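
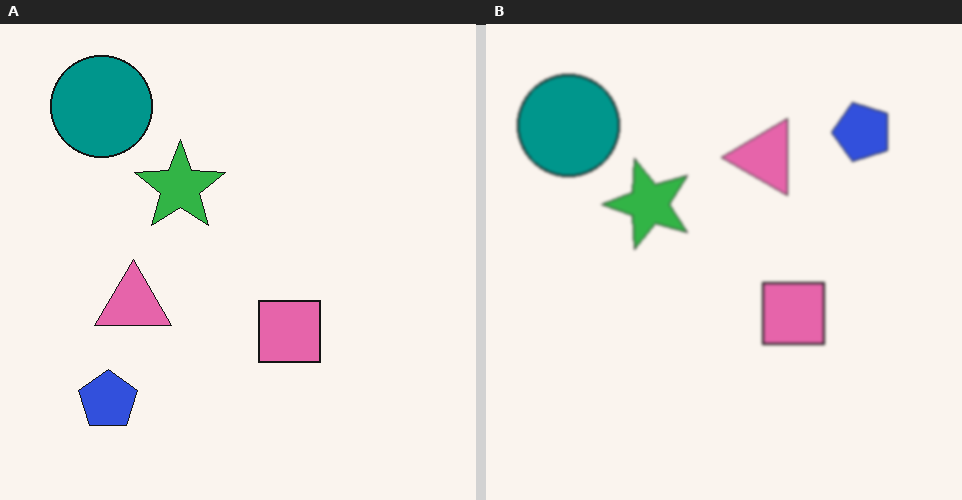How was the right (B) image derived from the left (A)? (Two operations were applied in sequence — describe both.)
The right (B) image is the left (A) transposed (reflected across the top-left ↔ bottom-right diagonal), then slightly softened.

Shapes have swapped their row and column positions — what was in the top-right is now in the bottom-left — a diagonal reflection. Shape edges and outlines are uniformly softened across the whole image.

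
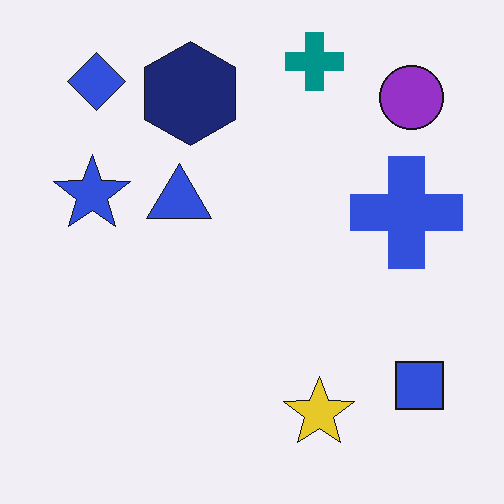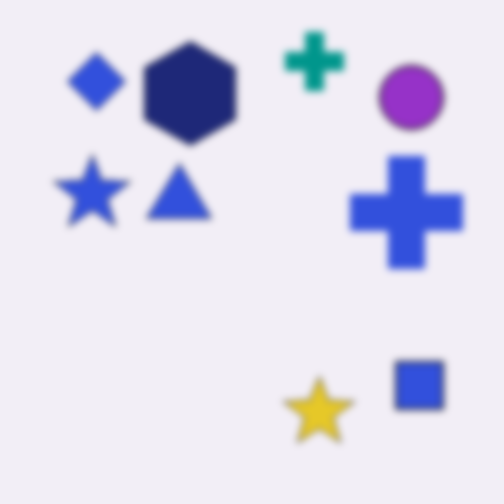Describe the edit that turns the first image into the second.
The image was moderately blurred.

Shape edges and outlines are uniformly softened across the whole image.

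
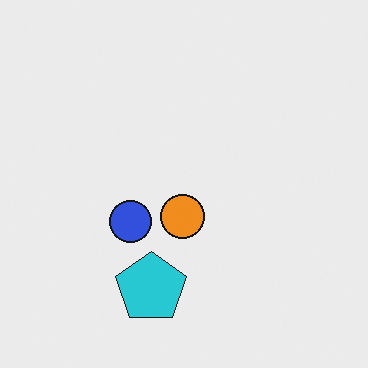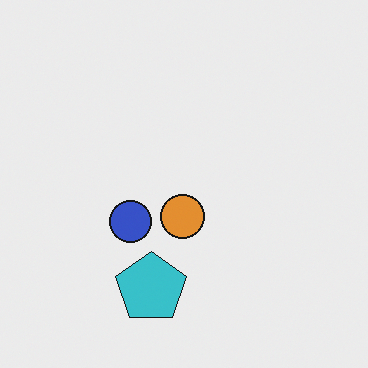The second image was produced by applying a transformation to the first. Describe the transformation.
It was slightly desaturated.

All colors are more muted and greyish — a global saturation change.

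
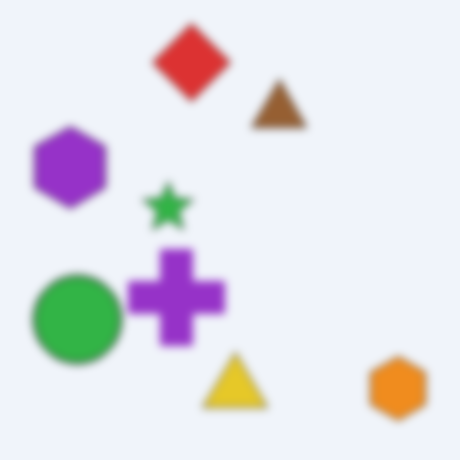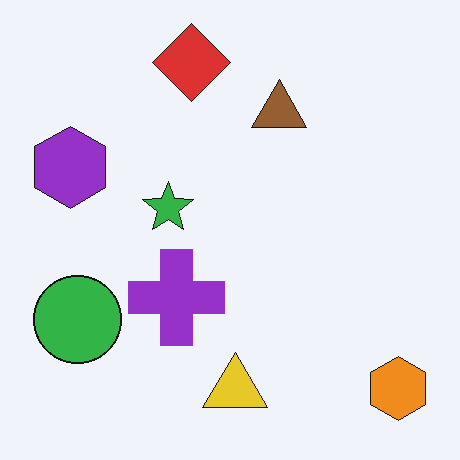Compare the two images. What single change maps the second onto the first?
The first image is the second noticeably gaussian-blurred.

Shape edges and outlines are uniformly softened across the whole image.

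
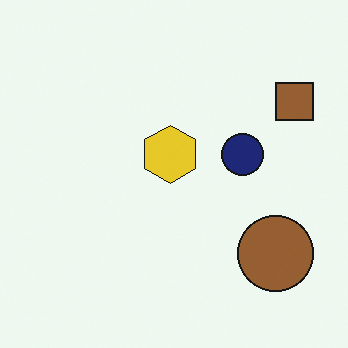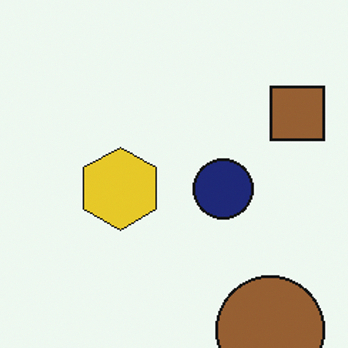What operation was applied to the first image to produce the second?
This is the original image cropped slightly and scaled back up.

The visible shapes are larger and the field of view is narrower; shapes near the original edges may be partly or wholly outside the frame — a crop-and-rescale.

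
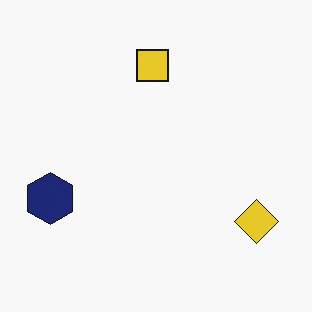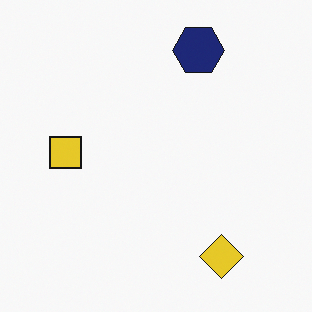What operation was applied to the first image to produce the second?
Transposed (reflected across the top-left ↔ bottom-right diagonal).

Shapes have swapped their row and column positions — what was in the top-right is now in the bottom-left — a diagonal reflection.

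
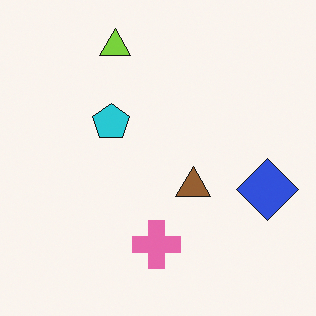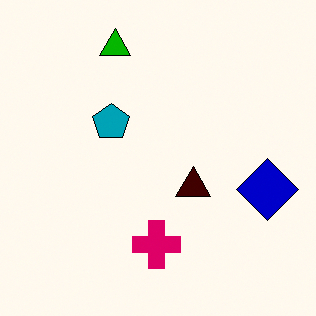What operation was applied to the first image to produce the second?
The transformation is: boosted in contrast.

Tones are pushed away from mid-grey across the whole image — a global contrast change.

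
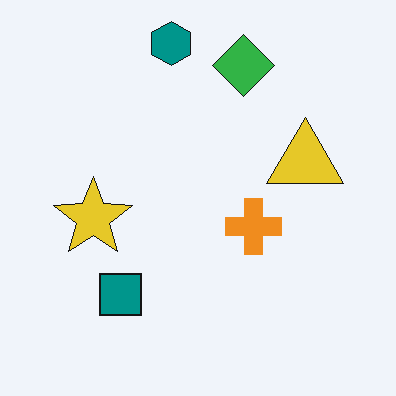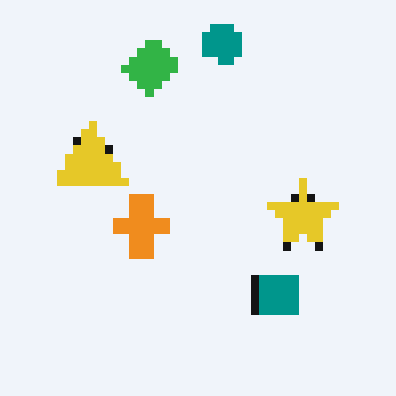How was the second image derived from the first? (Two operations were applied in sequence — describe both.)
Moderately pixelated, then flipped horizontally (left ↔ right).

Shapes are reduced to large square blocks; fine edges and outlines are lost — a downscale-then-upscale (mosaic) effect. The yellow triangle is in the right of the first image and the left of the second — shapes on opposite sides of the vertical midline have swapped in a mirror flip.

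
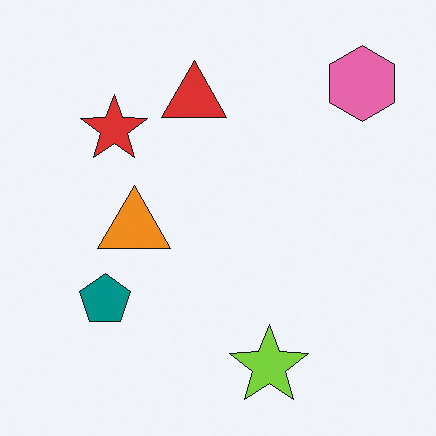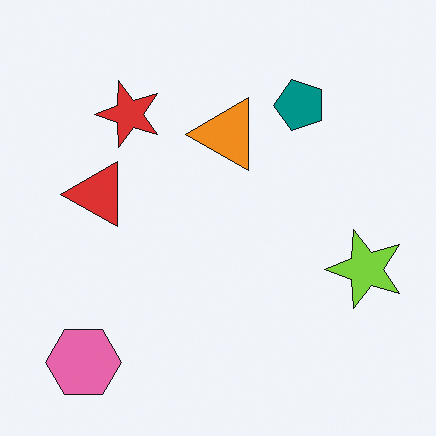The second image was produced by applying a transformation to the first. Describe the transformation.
Transposed (reflected across the top-left ↔ bottom-right diagonal).

Shapes have swapped their row and column positions — what was in the top-right is now in the bottom-left — a diagonal reflection.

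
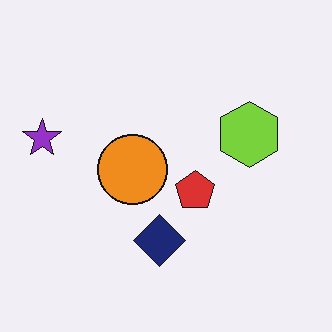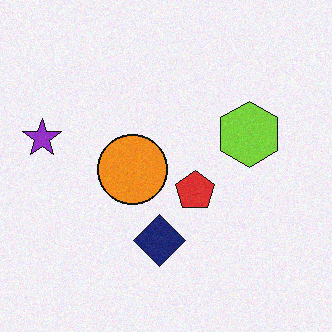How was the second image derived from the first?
The transformation is: degraded with subtle gaussian noise.

Random speckle covers the whole image, including the flat background.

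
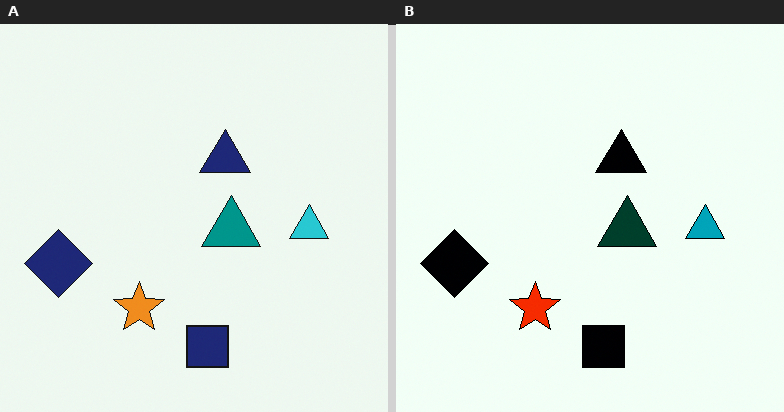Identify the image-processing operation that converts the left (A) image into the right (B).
This is the original image given much higher contrast.

Tones are pushed away from mid-grey across the whole image — a global contrast change.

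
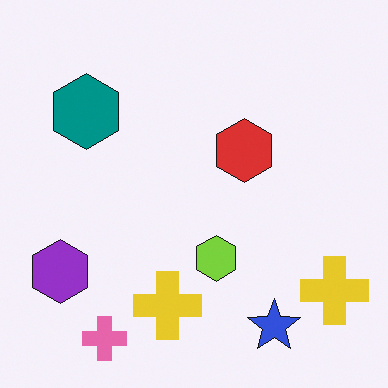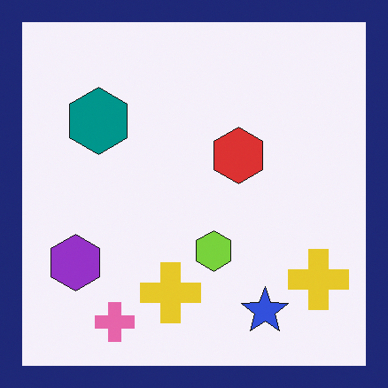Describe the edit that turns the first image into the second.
The transformation is: framed with a navy border.

A solid navy frame runs around the edge of the second image, with the content slightly shrunk inside it.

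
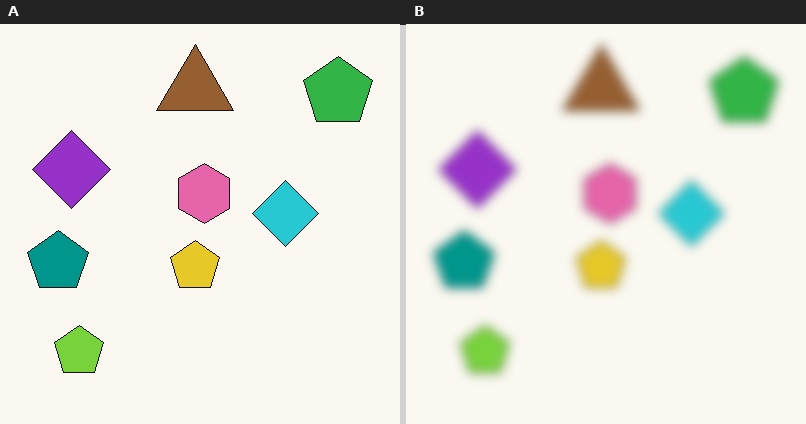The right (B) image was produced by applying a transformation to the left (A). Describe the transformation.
It was strongly gaussian-blurred.

Shape edges and outlines are uniformly softened across the whole image.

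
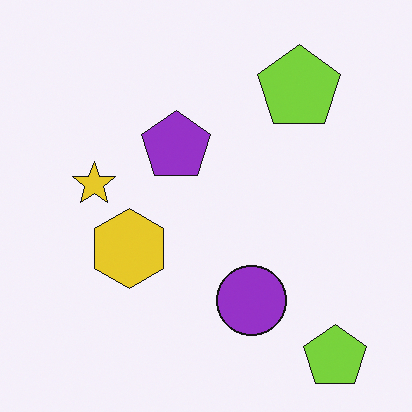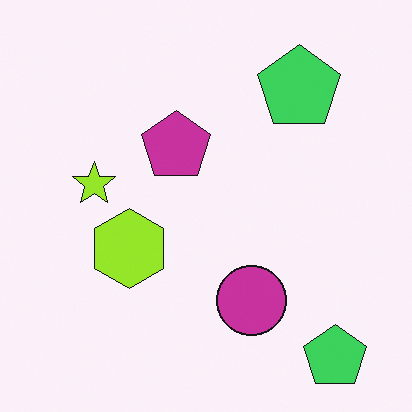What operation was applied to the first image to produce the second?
The transformation is: hue-shifted slightly.

Every shape's color has rotated by the same amount around the hue wheel — a uniform hue shift.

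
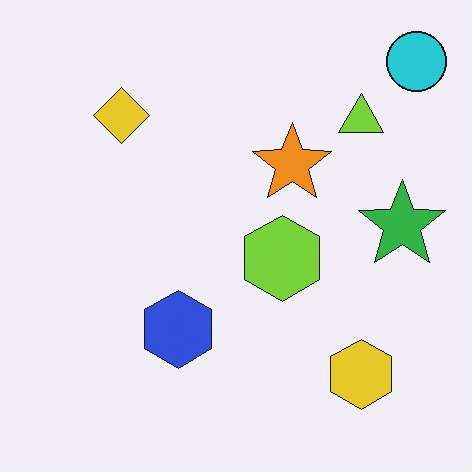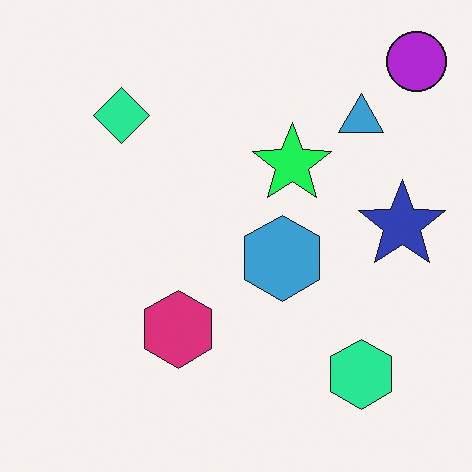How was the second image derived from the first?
It was hue-shifted by a moderate amount.

Every shape's color has rotated by the same amount around the hue wheel — a uniform hue shift.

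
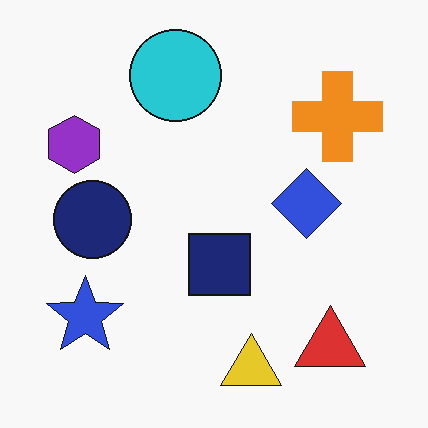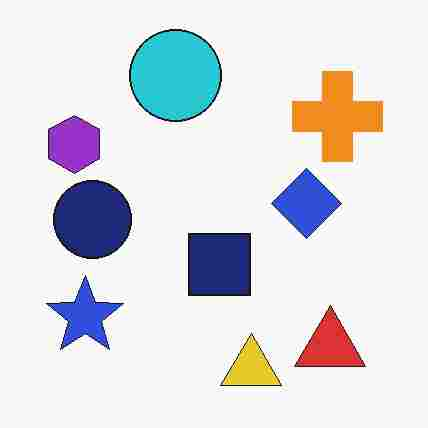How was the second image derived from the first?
It was heavily JPEG-compressed with obvious blocking artifacts.

Blocky 8×8 compression artifacts appear around shape edges and the flat background shows ringing — characteristic JPEG degradation.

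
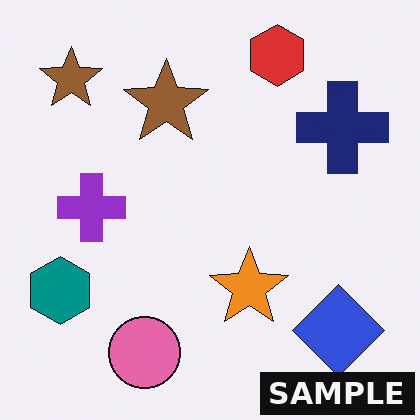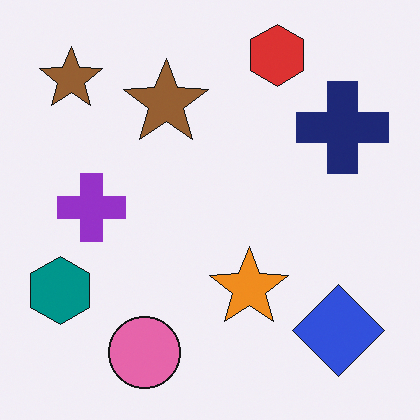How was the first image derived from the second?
The first image is the second watermarked with the text "SAMPLE" in the lower-right corner.

A dark label reading "SAMPLE" appears in the lower-right corner.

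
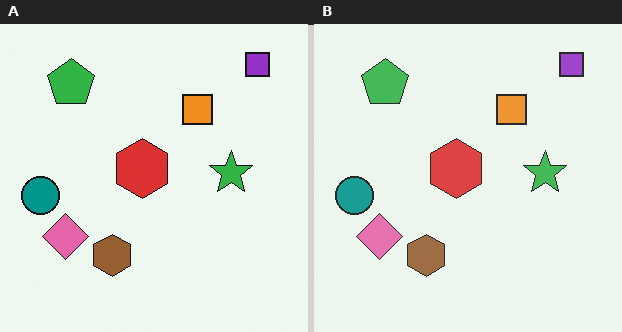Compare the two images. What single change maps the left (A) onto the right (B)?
The transformation is: given slightly reduced contrast.

Tones are pushed toward mid-grey across the whole image — a global contrast change.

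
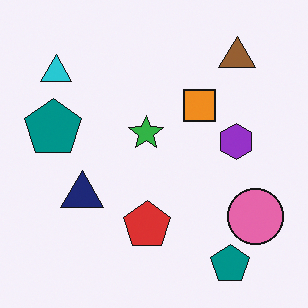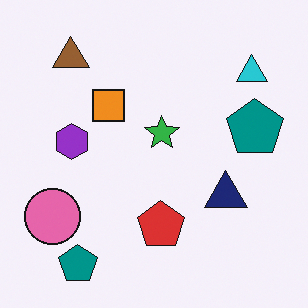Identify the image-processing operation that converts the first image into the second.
The transformation is: flipped horizontally (left ↔ right).

The pink circle is in the bottom-right of the first image and the bottom-left of the second — shapes on opposite sides of the vertical midline have swapped in a mirror flip.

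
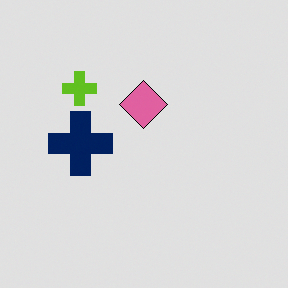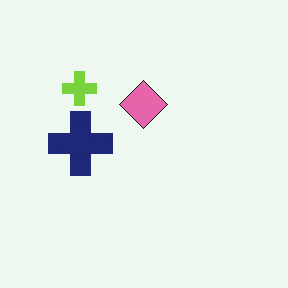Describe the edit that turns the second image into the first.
The first image is the second posterized to a reduced palette.

Each flat color has snapped to a coarser quantized level — most visibly, the near-white background has dropped to a flat grey.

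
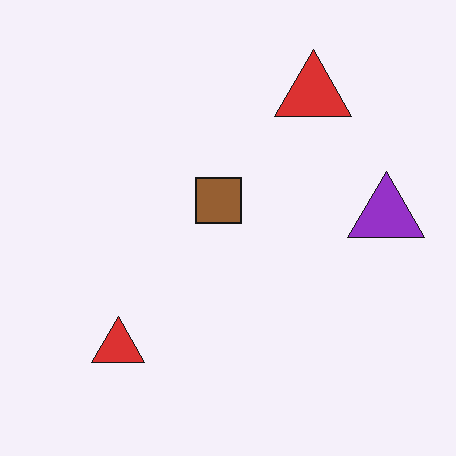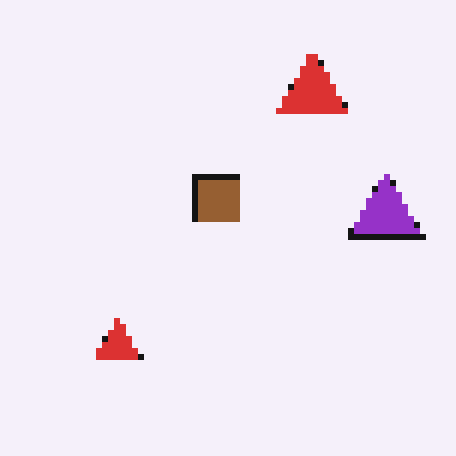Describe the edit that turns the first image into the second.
The second image is the first moderately pixelated.

Shapes are reduced to large square blocks; fine edges and outlines are lost — a downscale-then-upscale (mosaic) effect.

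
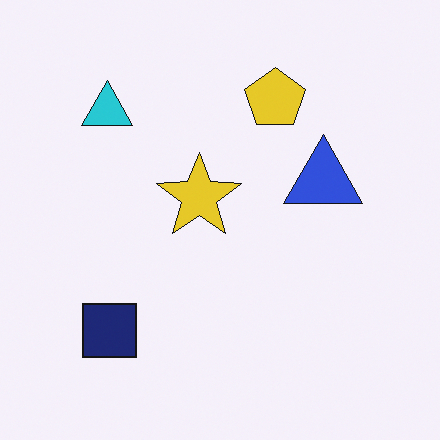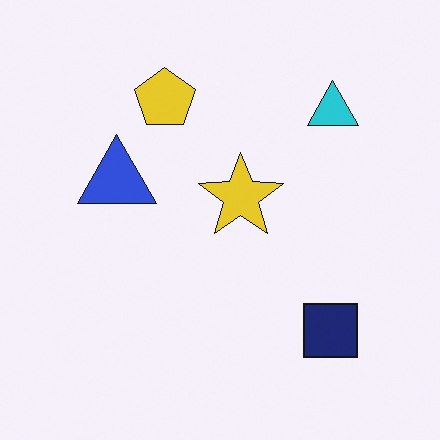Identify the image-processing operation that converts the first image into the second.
This is the original image flipped horizontally (left ↔ right).

The cyan triangle is in the top-left of the first image and the top-right of the second — shapes on opposite sides of the vertical midline have swapped in a mirror flip.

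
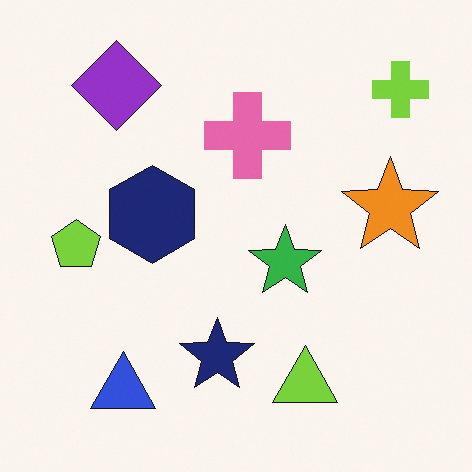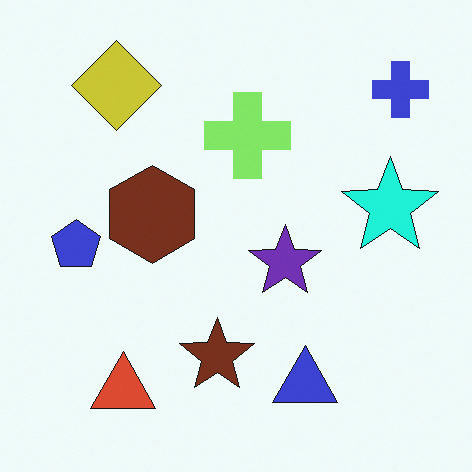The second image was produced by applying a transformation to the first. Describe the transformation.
Hue-shifted through roughly a third of the color wheel.

Every shape's color has rotated by the same amount around the hue wheel — a uniform hue shift.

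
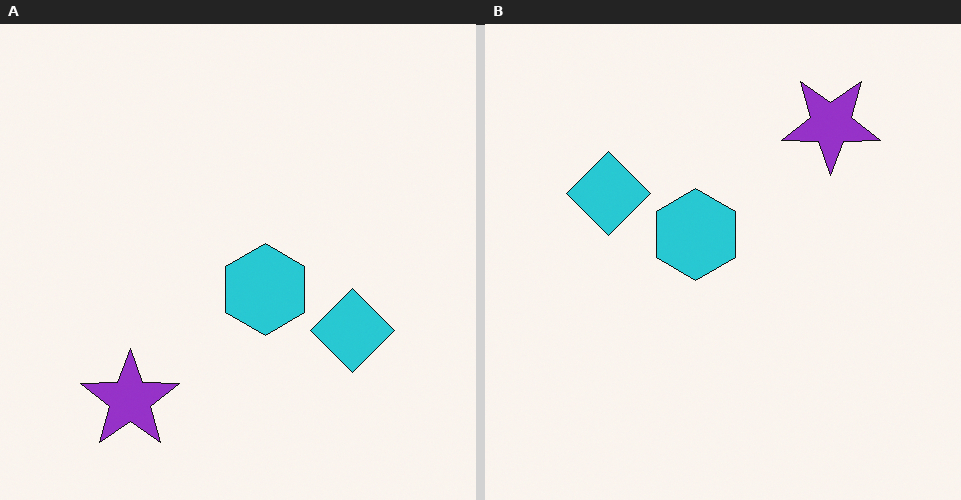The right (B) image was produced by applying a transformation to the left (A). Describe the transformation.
Rotated 180°.

The purple star sits in the bottom-left of the left (A) image and the top-right of the right (B) — consistent with a whole-image 180° rotation.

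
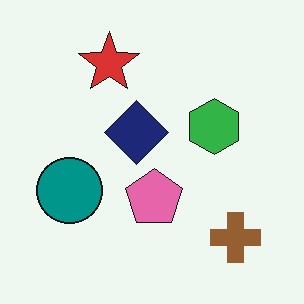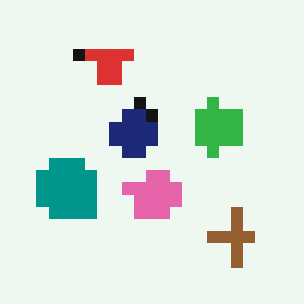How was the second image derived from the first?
The transformation is: heavily pixelated into large blocks.

Shapes are reduced to large square blocks; fine edges and outlines are lost — a downscale-then-upscale (mosaic) effect.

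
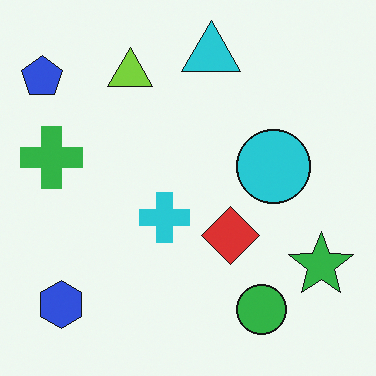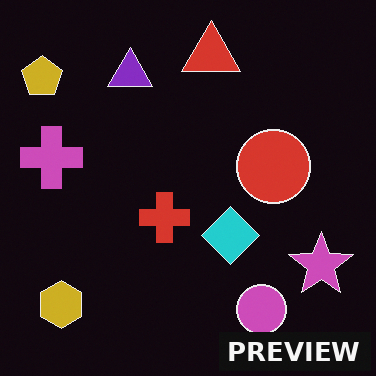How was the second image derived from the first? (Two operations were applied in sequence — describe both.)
The transformation is: color-inverted (negative), then watermarked with the text "PREVIEW" in the lower-right corner.

The light background has become dark and every shape's color is its complement — a photographic negative. A dark label reading "PREVIEW" appears in the lower-right corner.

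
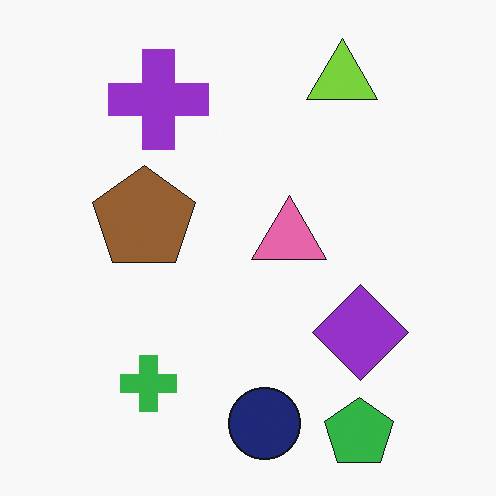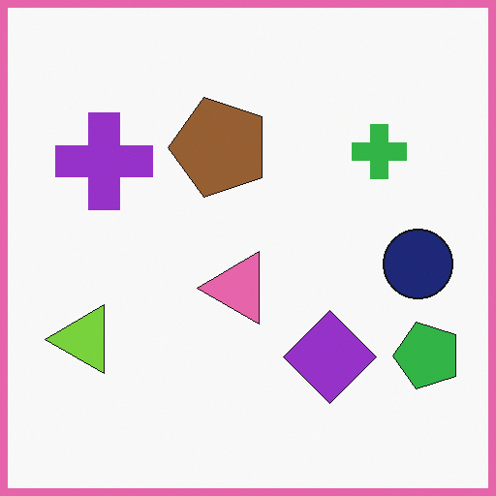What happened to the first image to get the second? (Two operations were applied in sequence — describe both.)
The image was transposed (reflected across the top-left ↔ bottom-right diagonal), then framed with a pink border.

Shapes have swapped their row and column positions — what was in the top-right is now in the bottom-left — a diagonal reflection. A solid pink frame runs around the edge of the second image, with the content slightly shrunk inside it.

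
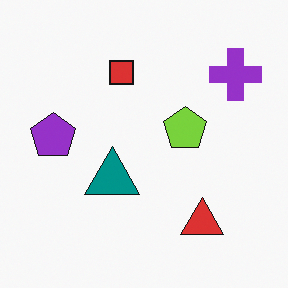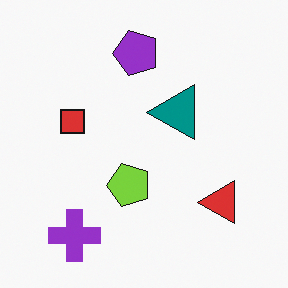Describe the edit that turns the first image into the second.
The transformation is: transposed (reflected across the top-left ↔ bottom-right diagonal).

Shapes have swapped their row and column positions — what was in the top-right is now in the bottom-left — a diagonal reflection.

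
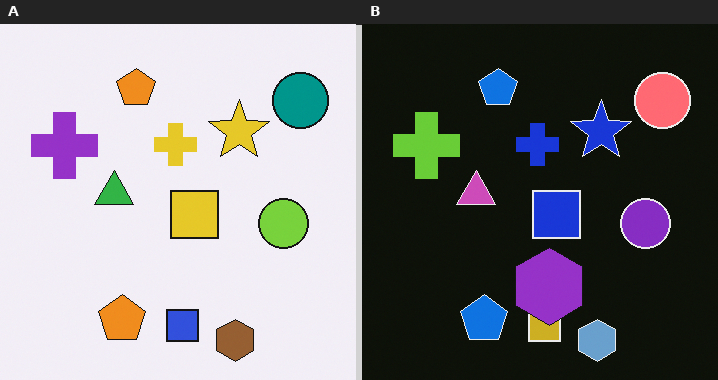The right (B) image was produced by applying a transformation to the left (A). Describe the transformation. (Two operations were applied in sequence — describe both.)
It was color-inverted (negative), then overlaid with an additional purple hexagon.

The light background has become dark and every shape's color is its complement — a photographic negative. A purple hexagon appears in the right (B) image that is absent from the left (A).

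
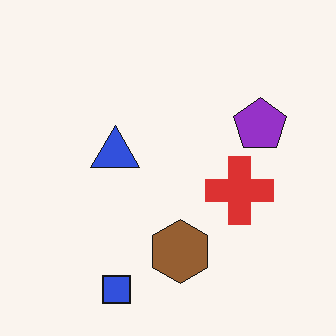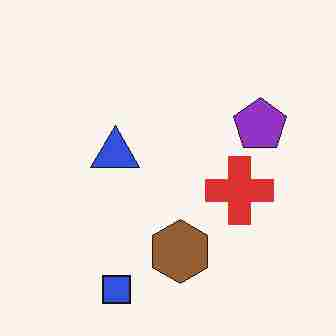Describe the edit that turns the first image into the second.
Heavily JPEG-compressed with obvious blocking artifacts.

Blocky 8×8 compression artifacts appear around shape edges and the flat background shows ringing — characteristic JPEG degradation.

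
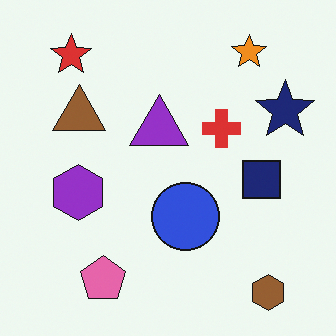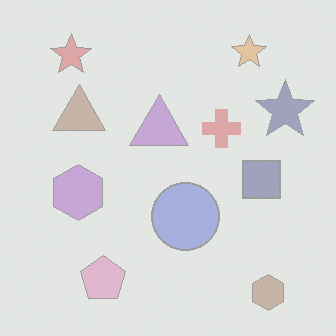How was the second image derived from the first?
Given much lower contrast.

Tones are pushed toward mid-grey across the whole image — a global contrast change.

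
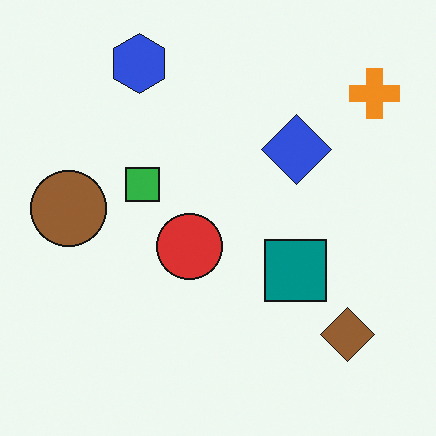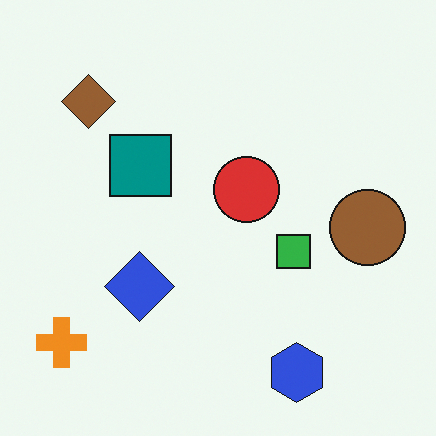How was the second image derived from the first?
Rotated 180°.

The orange cross sits in the top-right of the first image and the bottom-left of the second — consistent with a whole-image 180° rotation.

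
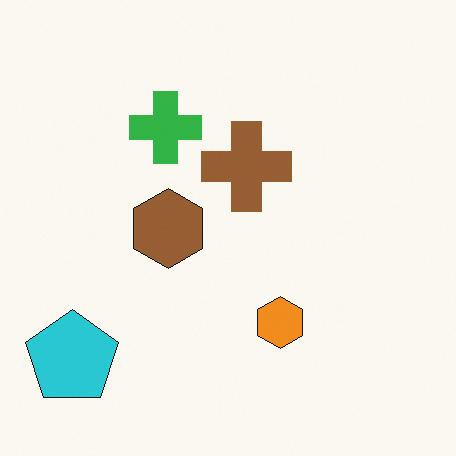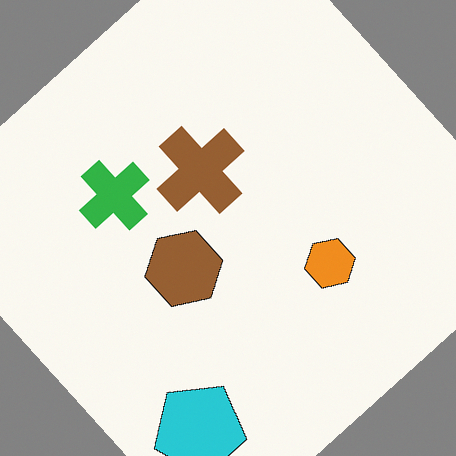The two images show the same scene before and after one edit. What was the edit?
The image was rotated counter-clockwise by a large amount — several tens of degrees.

Every shape is tilted by the same angle and the image corners show triangular fill wedges — a whole-image rotation by a non-right angle.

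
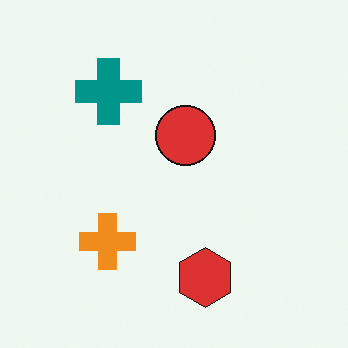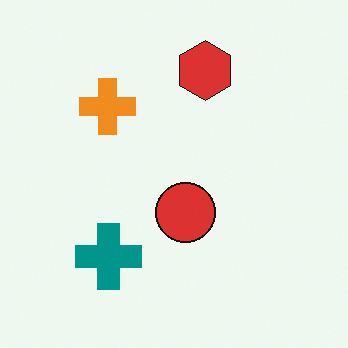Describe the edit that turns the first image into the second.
The transformation is: flipped vertically (top ↔ bottom).

The red hexagon is in the bottom of the first image and the top of the second — shapes on opposite sides of the horizontal midline have swapped in a mirror flip.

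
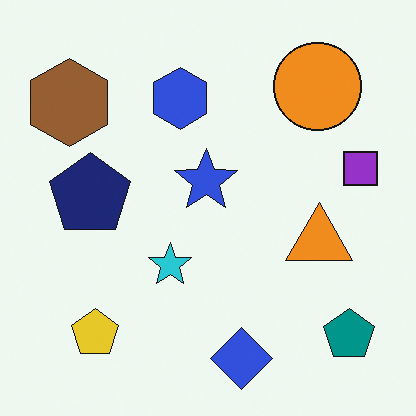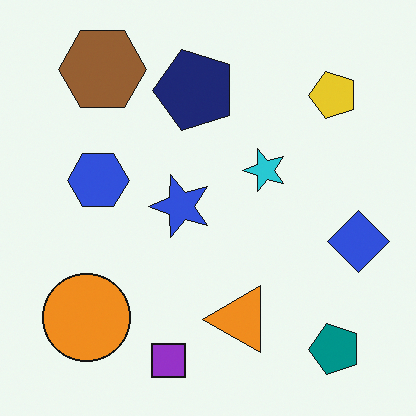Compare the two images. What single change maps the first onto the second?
Transposed (reflected across the top-left ↔ bottom-right diagonal).

Shapes have swapped their row and column positions — what was in the top-right is now in the bottom-left — a diagonal reflection.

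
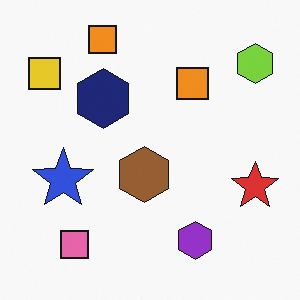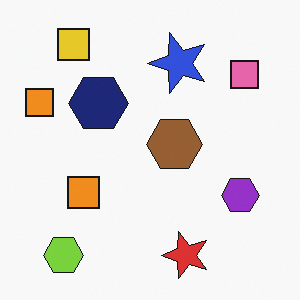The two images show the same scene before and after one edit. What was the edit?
Transposed (reflected across the top-left ↔ bottom-right diagonal).

Shapes have swapped their row and column positions — what was in the top-right is now in the bottom-left — a diagonal reflection.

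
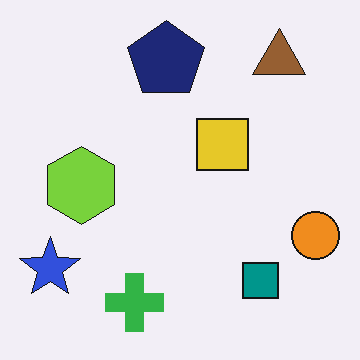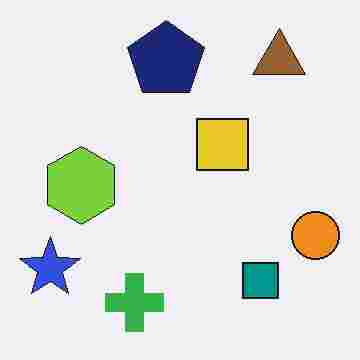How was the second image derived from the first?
The transformation is: heavily JPEG-compressed with obvious blocking artifacts.

Blocky 8×8 compression artifacts appear around shape edges and the flat background shows ringing — characteristic JPEG degradation.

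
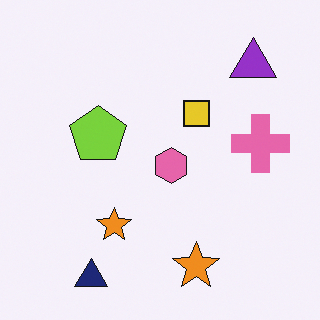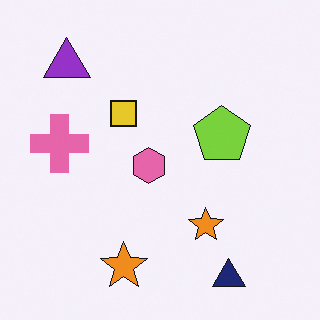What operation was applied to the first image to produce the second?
The transformation is: flipped horizontally (left ↔ right).

The pink cross is in the right of the first image and the left of the second — shapes on opposite sides of the vertical midline have swapped in a mirror flip.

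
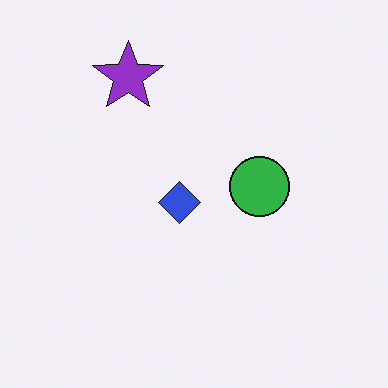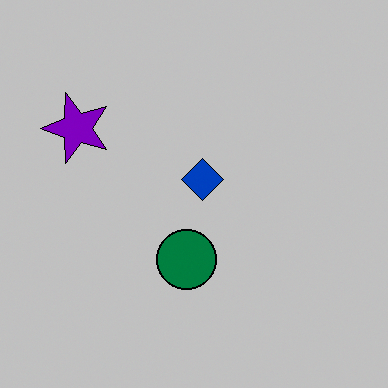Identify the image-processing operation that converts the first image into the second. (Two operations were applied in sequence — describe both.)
This is the original image transposed (reflected across the top-left ↔ bottom-right diagonal), then heavily posterized to just a handful of flat colors.

Shapes have swapped their row and column positions — what was in the top-right is now in the bottom-left — a diagonal reflection. Each flat color has snapped to a coarser quantized level — most visibly, the near-white background has dropped to a flat grey.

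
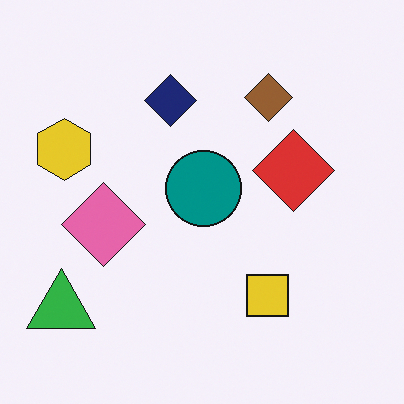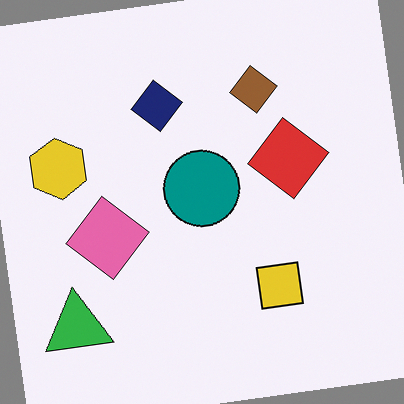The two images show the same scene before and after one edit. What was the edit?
Rotated counter-clockwise by a few degrees.

Every shape is tilted by the same angle and the image corners show triangular fill wedges — a whole-image rotation by a non-right angle.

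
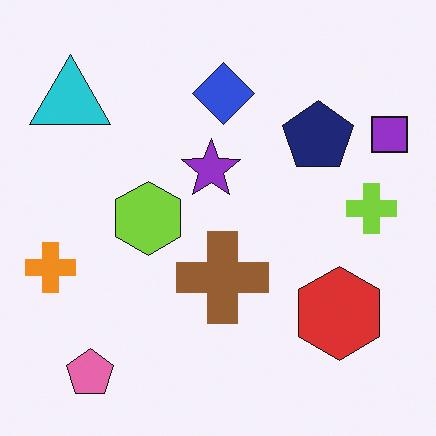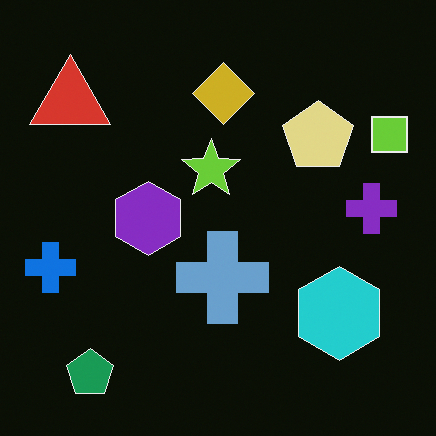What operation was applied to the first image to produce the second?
Color-inverted (negative).

The light background has become dark and every shape's color is its complement — a photographic negative.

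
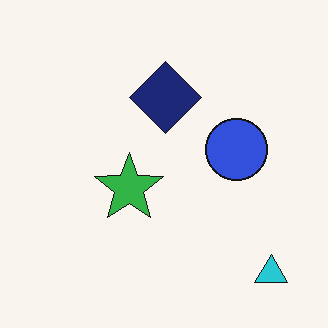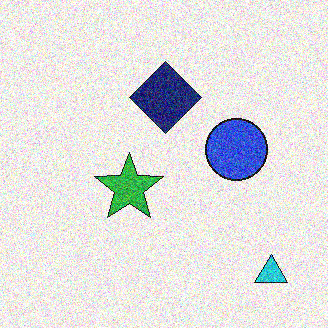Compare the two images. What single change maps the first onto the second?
It was degraded with a thick layer of grain.

Random speckle covers the whole image, including the flat background.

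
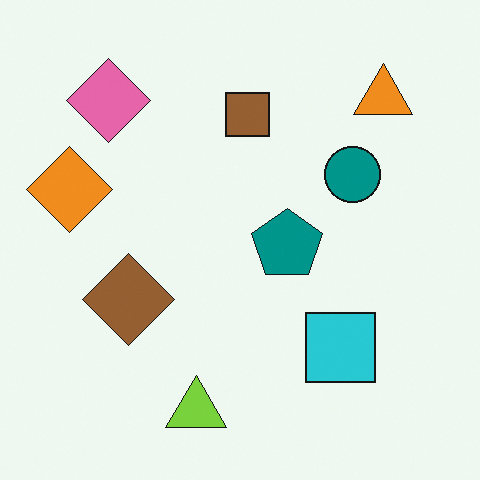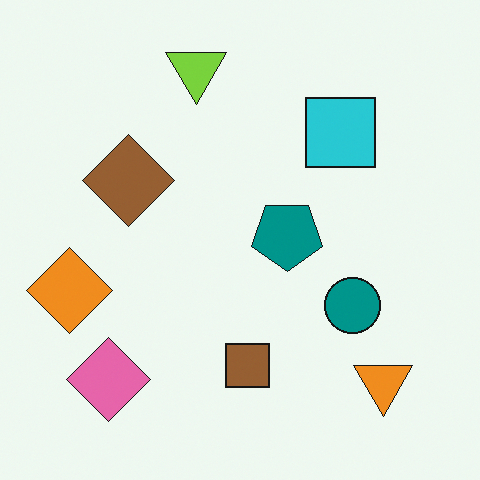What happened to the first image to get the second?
The image was flipped vertically (top ↔ bottom).

The lime triangle is in the bottom of the first image and the top of the second — shapes on opposite sides of the horizontal midline have swapped in a mirror flip.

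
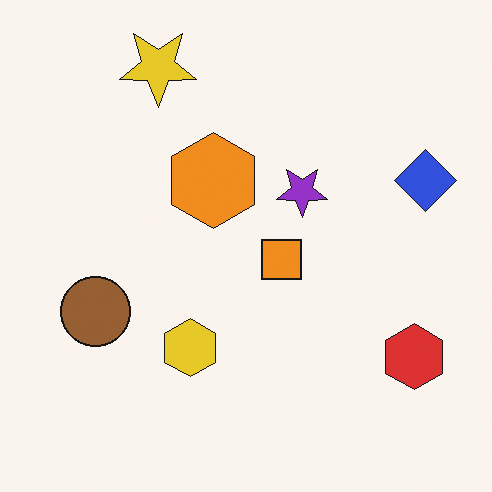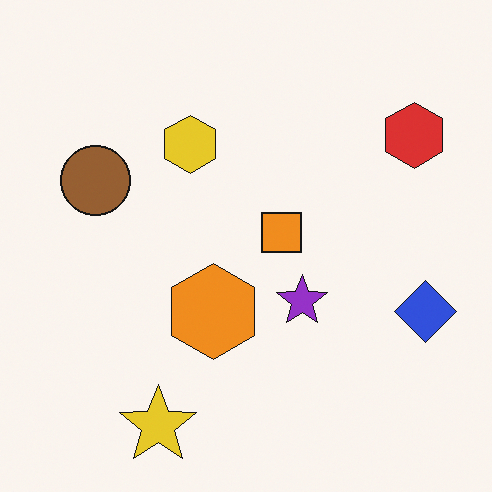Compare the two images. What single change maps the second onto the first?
Flipped vertically (top ↔ bottom).

The yellow star is in the bottom-left of the second image and the top-left of the first — shapes on opposite sides of the horizontal midline have swapped in a mirror flip.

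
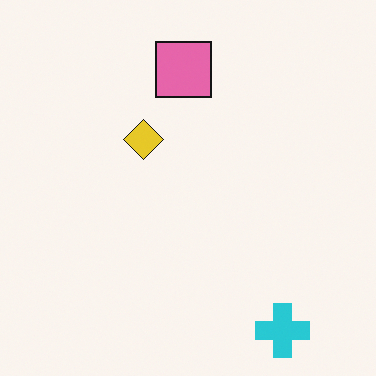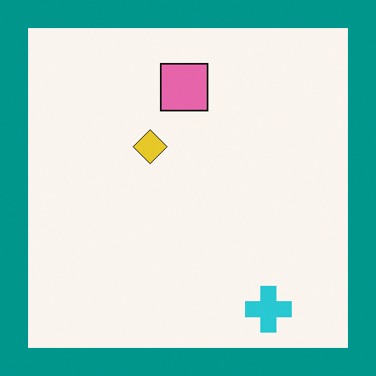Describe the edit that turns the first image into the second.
The second image is the first framed with a teal border.

A solid teal frame runs around the edge of the second image, with the content slightly shrunk inside it.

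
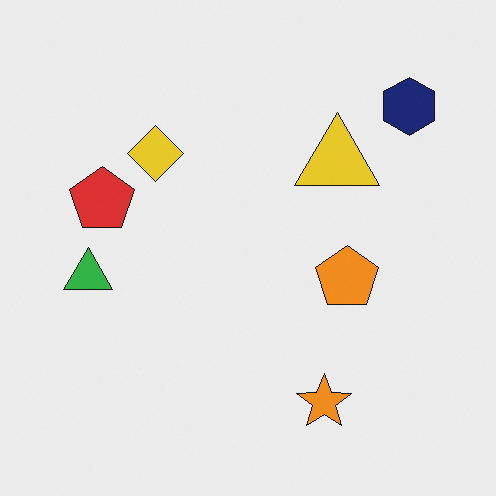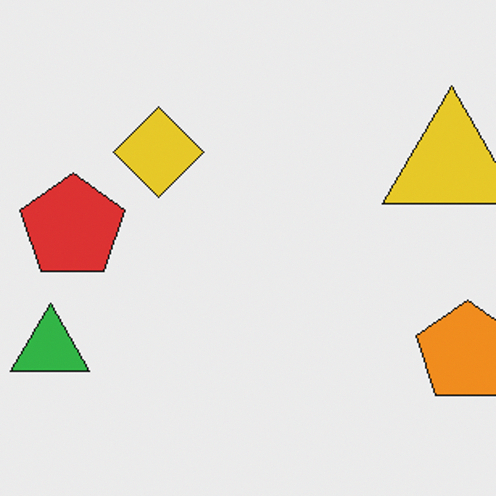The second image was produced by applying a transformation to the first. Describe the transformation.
The second image is the first cropped to a modestly smaller region and rescaled.

The visible shapes are larger and the field of view is narrower; shapes near the original edges may be partly or wholly outside the frame — a crop-and-rescale.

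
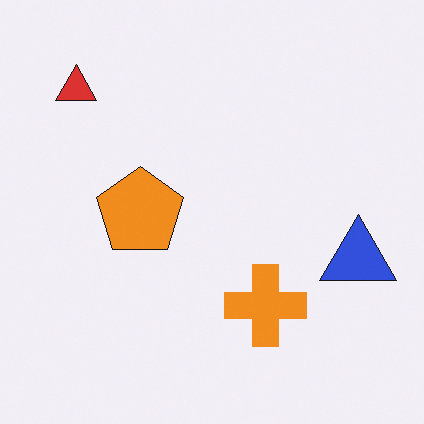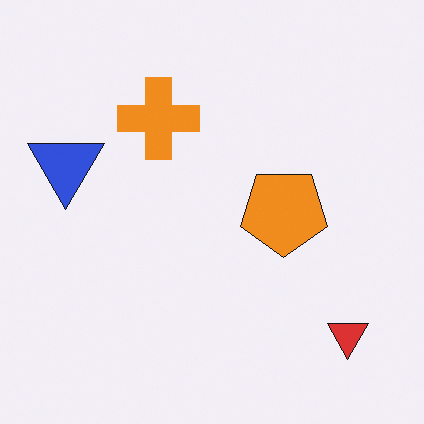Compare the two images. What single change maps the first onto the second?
The image was rotated 180°.

The red triangle sits in the top-left of the first image and the bottom-right of the second — consistent with a whole-image 180° rotation.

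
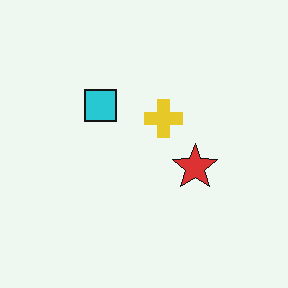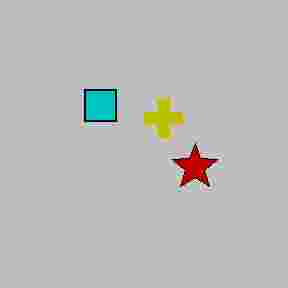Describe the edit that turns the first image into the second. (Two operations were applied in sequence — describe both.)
The second image is the first aggressively posterized, then heavily JPEG-compressed with obvious blocking artifacts.

Each flat color has snapped to a coarser quantized level — most visibly, the near-white background has dropped to a flat grey. Blocky 8×8 compression artifacts appear around shape edges and the flat background shows ringing — characteristic JPEG degradation.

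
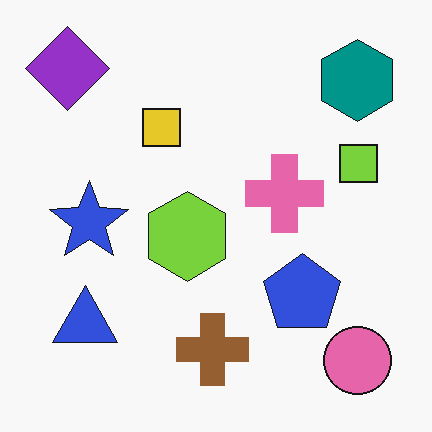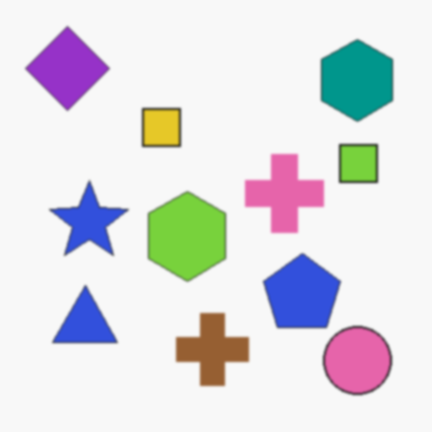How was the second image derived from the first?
The transformation is: slightly softened.

Shape edges and outlines are uniformly softened across the whole image.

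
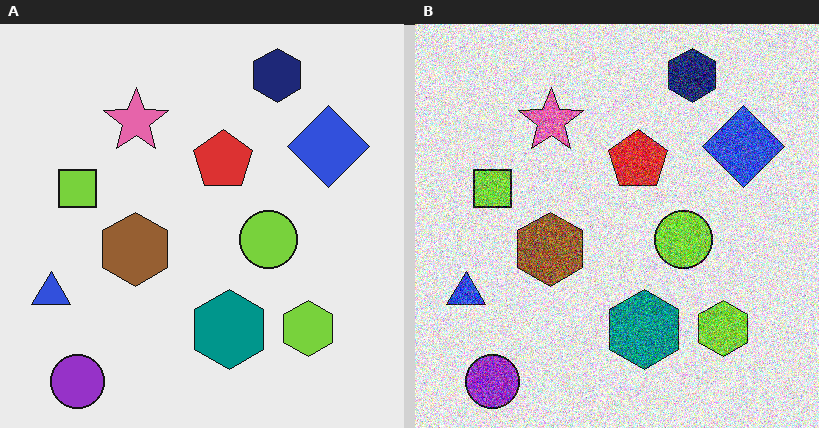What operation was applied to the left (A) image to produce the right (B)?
The right (B) image is the left (A) degraded with a thick layer of grain.

Random speckle covers the whole image, including the flat background.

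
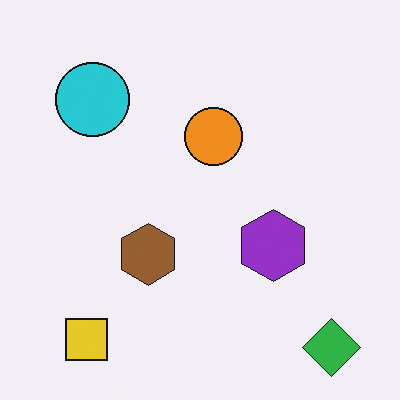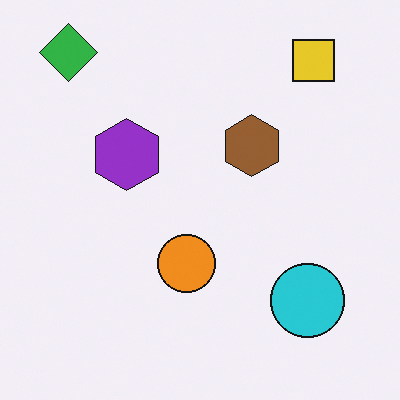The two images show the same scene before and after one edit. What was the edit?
The transformation is: rotated 180°.

The green diamond sits in the bottom-right of the first image and the top-left of the second — consistent with a whole-image 180° rotation.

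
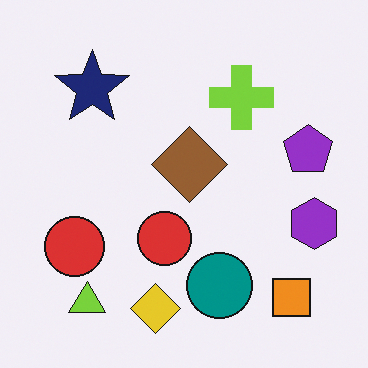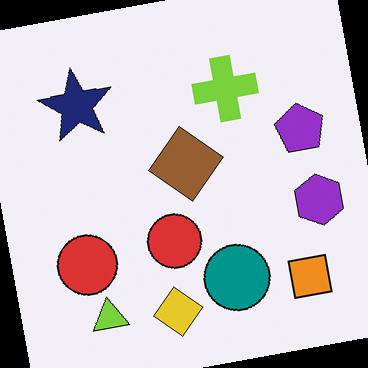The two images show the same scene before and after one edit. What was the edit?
The transformation is: rotated counter-clockwise by a small amount.

Every shape is tilted by the same angle and the image corners show triangular fill wedges — a whole-image rotation by a non-right angle.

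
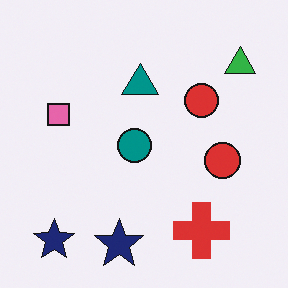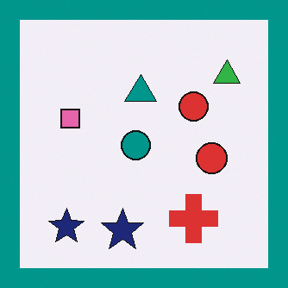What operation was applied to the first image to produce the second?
This is the original image framed with a teal border.

A solid teal frame runs around the edge of the second image, with the content slightly shrunk inside it.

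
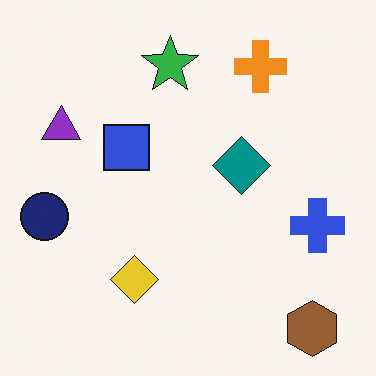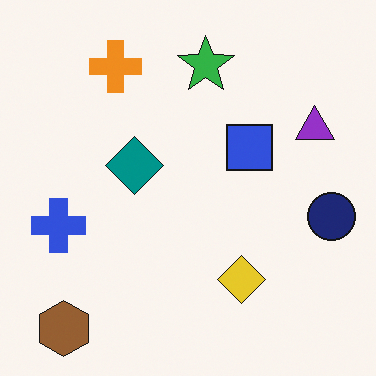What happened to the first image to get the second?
The image was flipped horizontally (left ↔ right).

The navy circle is in the left of the first image and the right of the second — shapes on opposite sides of the vertical midline have swapped in a mirror flip.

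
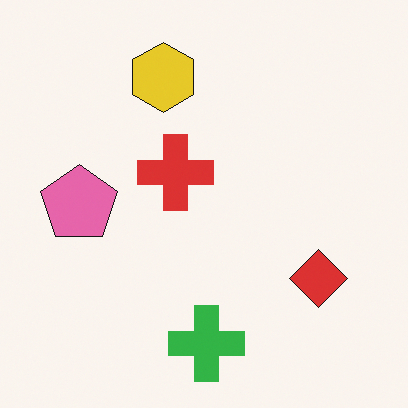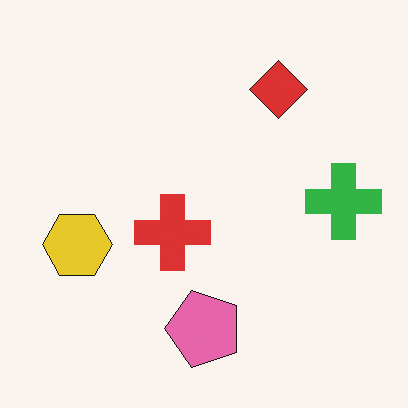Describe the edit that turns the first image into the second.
The transformation is: rotated 90° counter-clockwise.

The green cross sits in the bottom of the first image and the right of the second — consistent with a whole-image 90° counter-clockwise rotation.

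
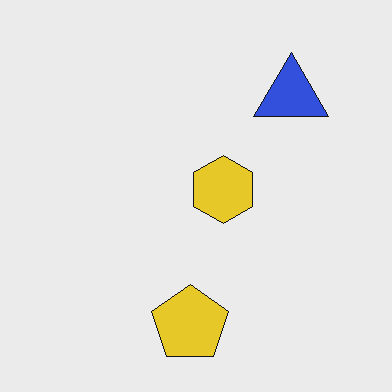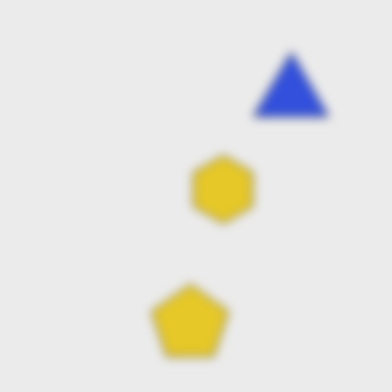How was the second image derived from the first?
Heavily blurred.

Shape edges and outlines are uniformly softened across the whole image.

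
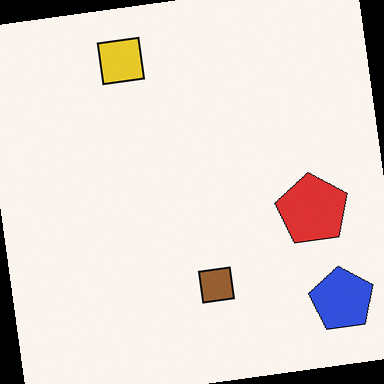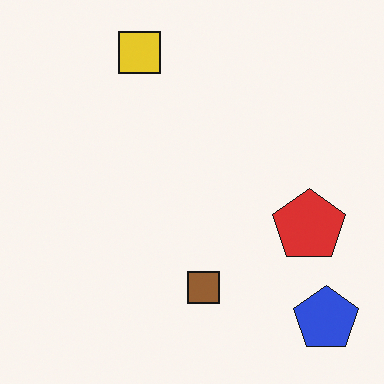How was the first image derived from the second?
This is the original image rotated counter-clockwise by a few degrees.

Every shape is tilted by the same angle and the image corners show triangular fill wedges — a whole-image rotation by a non-right angle.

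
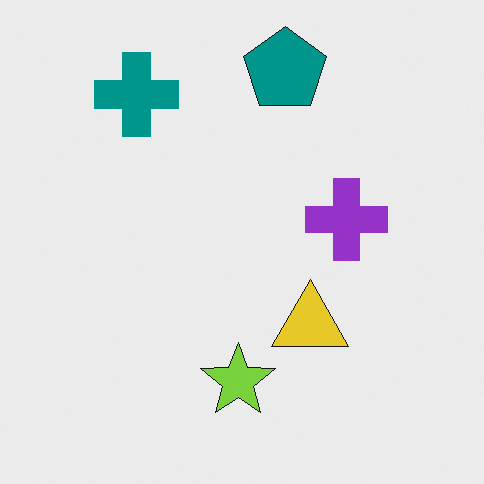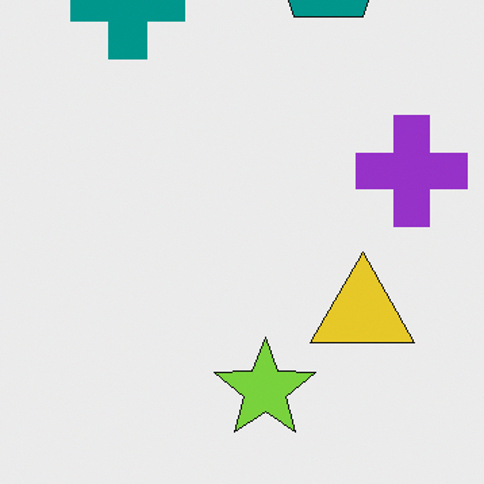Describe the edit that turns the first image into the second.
Cropped slightly and scaled back up.

The visible shapes are larger and the field of view is narrower; shapes near the original edges may be partly or wholly outside the frame — a crop-and-rescale.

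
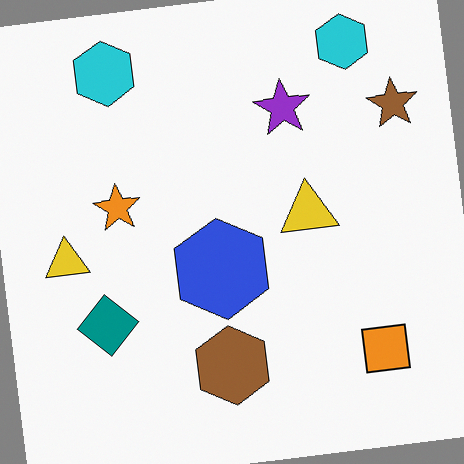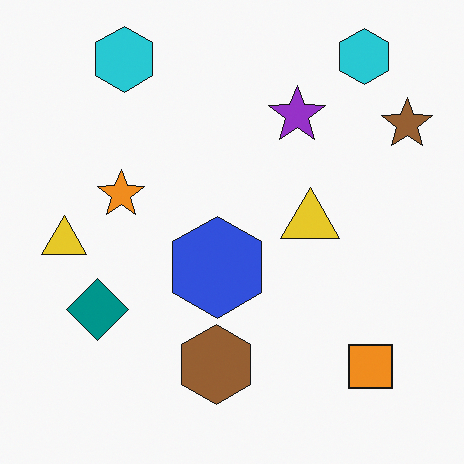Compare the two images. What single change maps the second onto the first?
This is the original image rotated counter-clockwise by a small amount.

Every shape is tilted by the same angle and the image corners show triangular fill wedges — a whole-image rotation by a non-right angle.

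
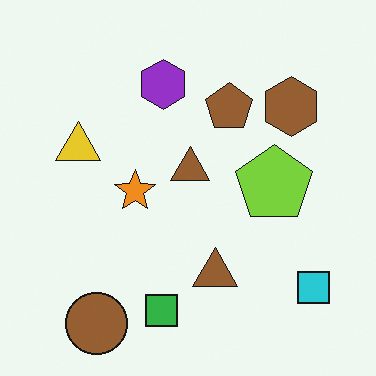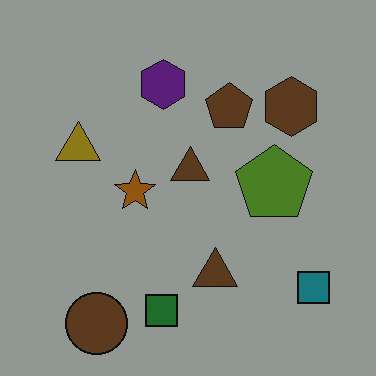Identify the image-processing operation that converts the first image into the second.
The image was substantially darkened.

Every pixel — background and shapes alike — is uniformly darkened.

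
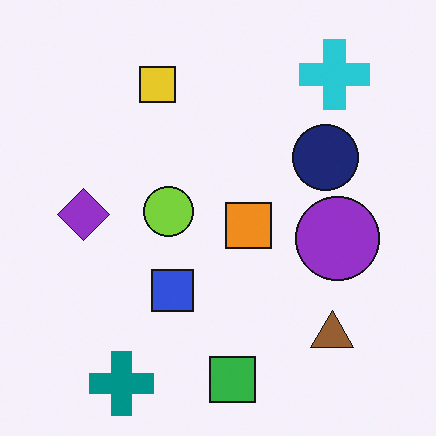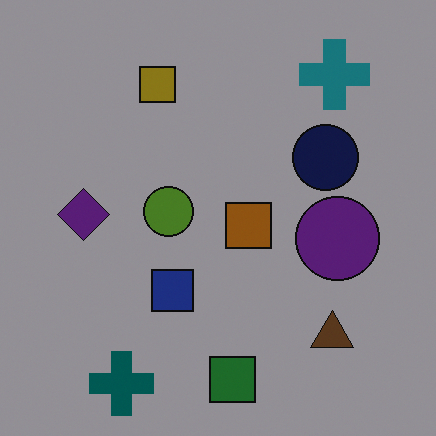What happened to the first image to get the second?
Darkened a lot.

Every pixel — background and shapes alike — is uniformly darkened.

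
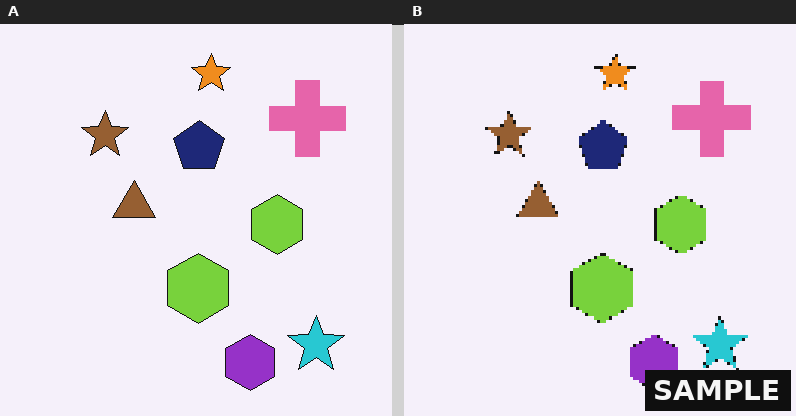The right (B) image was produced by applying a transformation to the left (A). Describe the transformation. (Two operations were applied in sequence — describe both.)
The right (B) image is the left (A) mildly pixelated, then watermarked with the text "SAMPLE" in the lower-right corner.

Shapes are reduced to large square blocks; fine edges and outlines are lost — a downscale-then-upscale (mosaic) effect. A dark label reading "SAMPLE" appears in the lower-right corner.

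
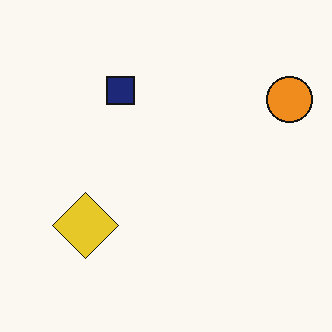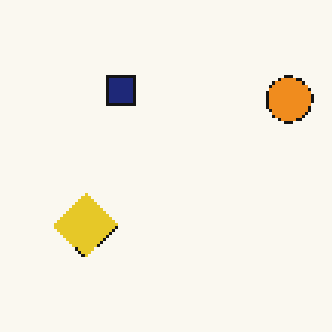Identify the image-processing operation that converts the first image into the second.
Mildly pixelated.

Shapes are reduced to large square blocks; fine edges and outlines are lost — a downscale-then-upscale (mosaic) effect.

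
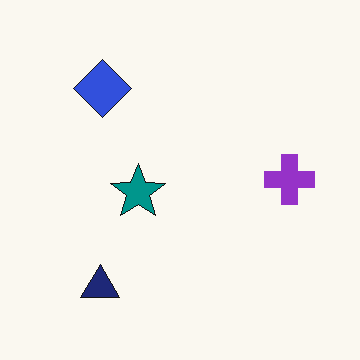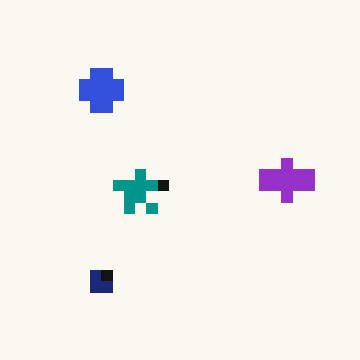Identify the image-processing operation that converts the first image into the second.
This is the original image coarsely pixelated.

Shapes are reduced to large square blocks; fine edges and outlines are lost — a downscale-then-upscale (mosaic) effect.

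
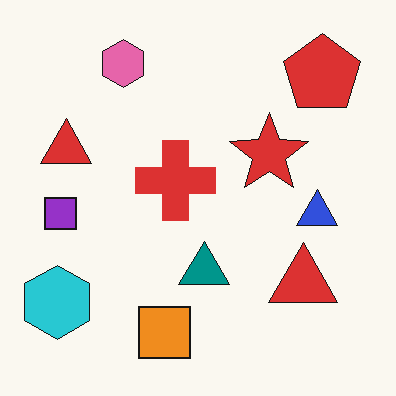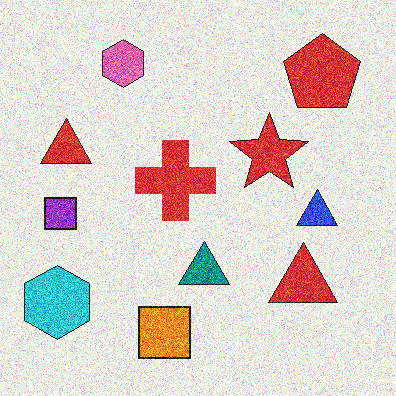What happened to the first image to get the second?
This is the original image degraded with a thick layer of grain.

Random speckle covers the whole image, including the flat background.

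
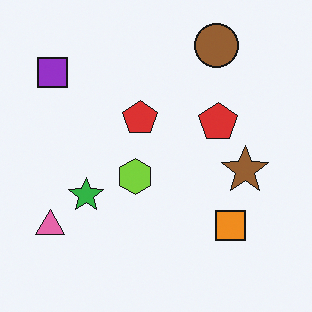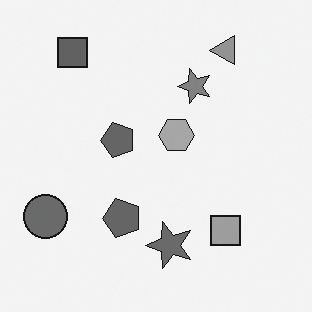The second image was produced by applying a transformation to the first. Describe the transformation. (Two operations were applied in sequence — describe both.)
It was transposed (reflected across the top-left ↔ bottom-right diagonal), then converted to grayscale.

Shapes have swapped their row and column positions — what was in the top-right is now in the bottom-left — a diagonal reflection. All color is removed — every shape is now a shade of grey.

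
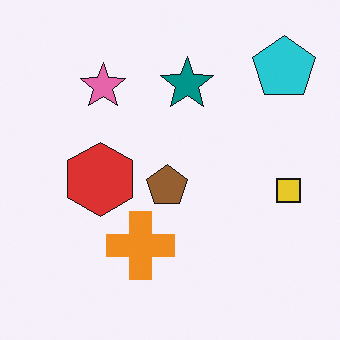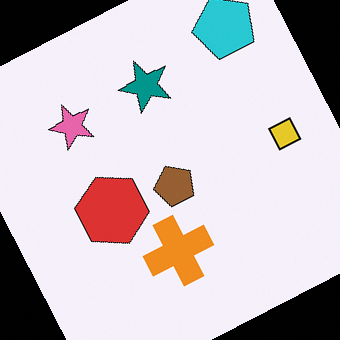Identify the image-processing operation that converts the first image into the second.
The image was rotated counter-clockwise by a moderate amount.

Every shape is tilted by the same angle and the image corners show triangular fill wedges — a whole-image rotation by a non-right angle.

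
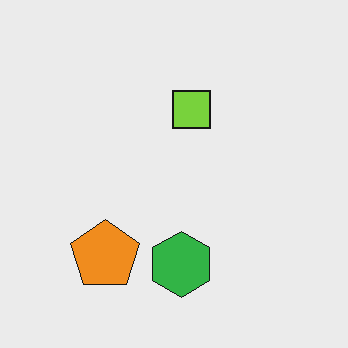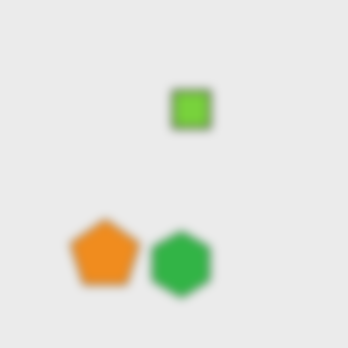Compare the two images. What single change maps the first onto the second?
Strongly gaussian-blurred.

Shape edges and outlines are uniformly softened across the whole image.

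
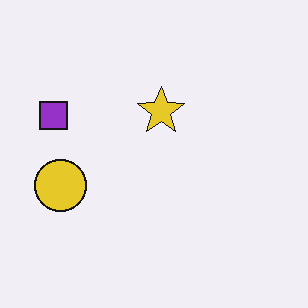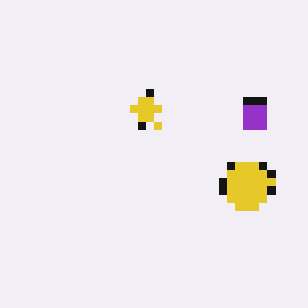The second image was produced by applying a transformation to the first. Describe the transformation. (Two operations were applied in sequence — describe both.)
The transformation is: flipped horizontally (left ↔ right), then moderately pixelated.

The purple square is in the left of the first image and the right of the second — shapes on opposite sides of the vertical midline have swapped in a mirror flip. Shapes are reduced to large square blocks; fine edges and outlines are lost — a downscale-then-upscale (mosaic) effect.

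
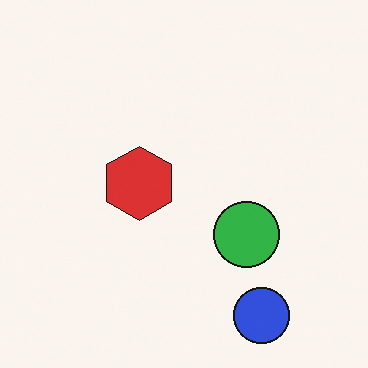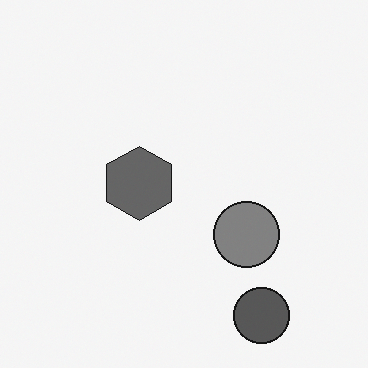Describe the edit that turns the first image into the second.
It was converted to grayscale.

All color is removed — every shape is now a shade of grey.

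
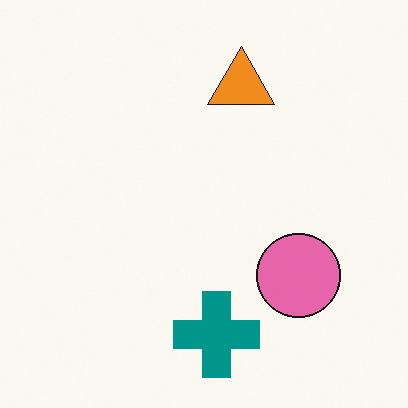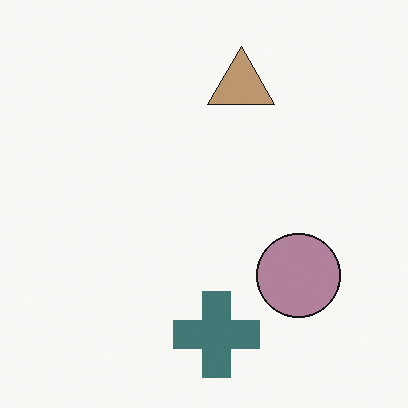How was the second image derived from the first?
The second image is the first made much more muted (saturation change).

All colors are more muted and greyish — a global saturation change.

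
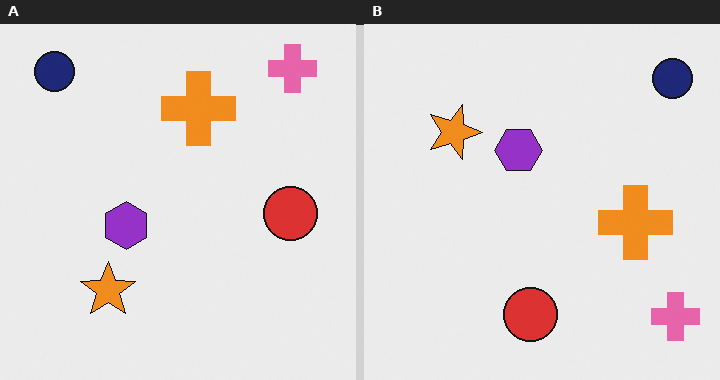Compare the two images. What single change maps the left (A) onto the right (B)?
The image was rotated 90° clockwise.

The navy circle sits in the top-left of the left (A) image and the top-right of the right (B) — consistent with a whole-image 90° clockwise rotation.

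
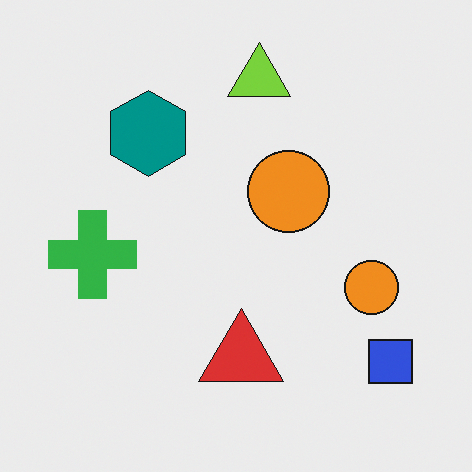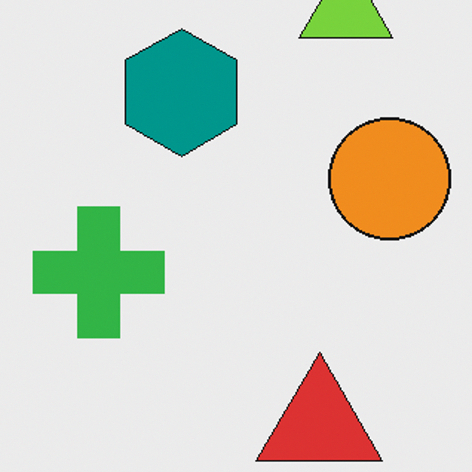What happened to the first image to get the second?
This is the original image cropped to a modestly smaller region and rescaled.

The visible shapes are larger and the field of view is narrower; shapes near the original edges may be partly or wholly outside the frame — a crop-and-rescale.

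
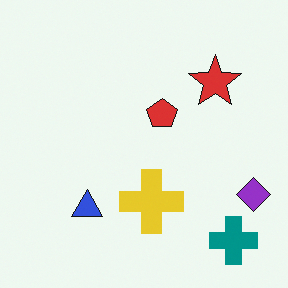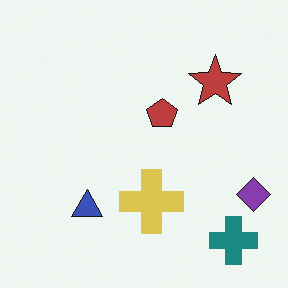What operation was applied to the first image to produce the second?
It was slightly desaturated.

All colors are more muted and greyish — a global saturation change.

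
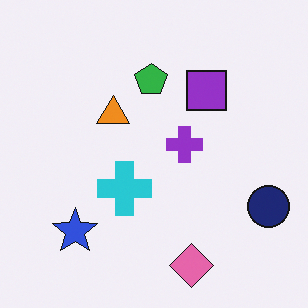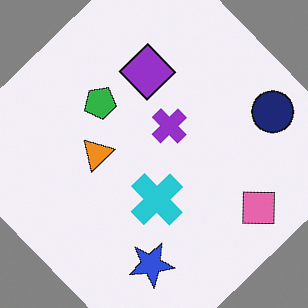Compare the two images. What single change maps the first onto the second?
This is the original image rotated counter-clockwise by a large amount — several tens of degrees.

Every shape is tilted by the same angle and the image corners show triangular fill wedges — a whole-image rotation by a non-right angle.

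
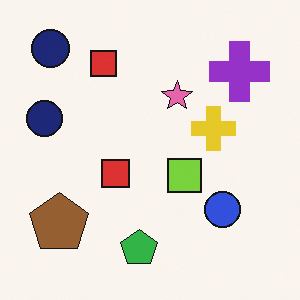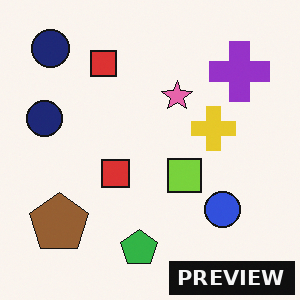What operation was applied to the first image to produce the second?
This is the original image watermarked with the text "PREVIEW" in the lower-right corner.

A dark label reading "PREVIEW" appears in the lower-right corner.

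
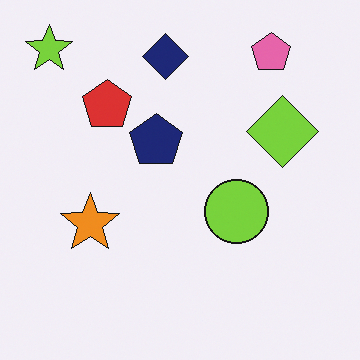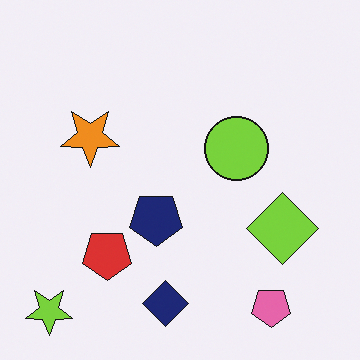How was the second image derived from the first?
The image was flipped vertically (top ↔ bottom).

The lime star is in the top-left of the first image and the bottom-left of the second — shapes on opposite sides of the horizontal midline have swapped in a mirror flip.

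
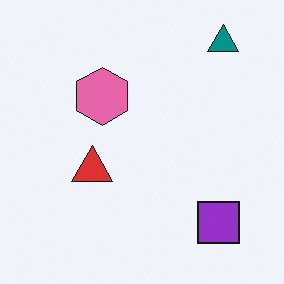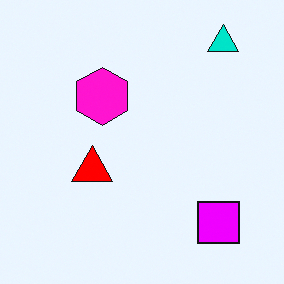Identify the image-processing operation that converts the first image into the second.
The second image is the first made much more vivid (saturation change).

All colors are more vivid — a global saturation change.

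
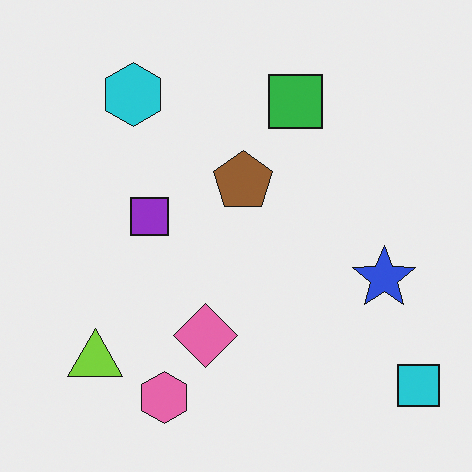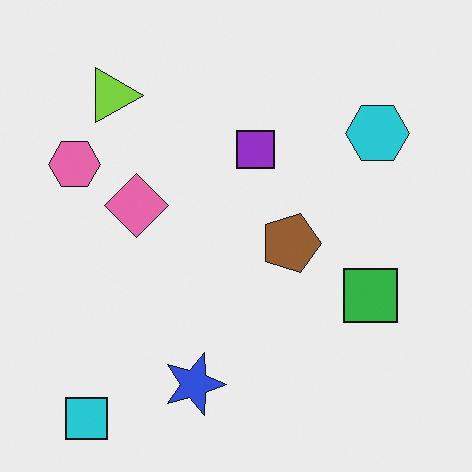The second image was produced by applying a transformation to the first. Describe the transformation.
This is the original image rotated 90° clockwise.

The cyan square sits in the bottom-right of the first image and the bottom-left of the second — consistent with a whole-image 90° clockwise rotation.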